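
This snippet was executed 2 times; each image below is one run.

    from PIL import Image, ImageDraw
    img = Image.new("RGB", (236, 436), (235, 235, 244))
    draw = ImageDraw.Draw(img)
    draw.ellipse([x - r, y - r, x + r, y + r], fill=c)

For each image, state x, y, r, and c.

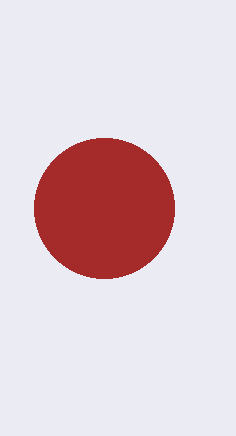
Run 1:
x = 104; y = 208; r = 70; c = 'brown'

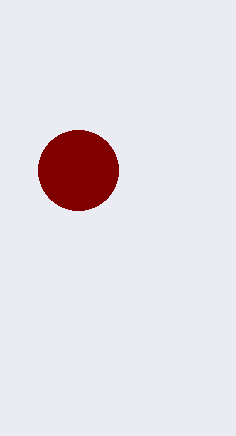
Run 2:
x = 78, y = 170, r = 40, c = 'maroon'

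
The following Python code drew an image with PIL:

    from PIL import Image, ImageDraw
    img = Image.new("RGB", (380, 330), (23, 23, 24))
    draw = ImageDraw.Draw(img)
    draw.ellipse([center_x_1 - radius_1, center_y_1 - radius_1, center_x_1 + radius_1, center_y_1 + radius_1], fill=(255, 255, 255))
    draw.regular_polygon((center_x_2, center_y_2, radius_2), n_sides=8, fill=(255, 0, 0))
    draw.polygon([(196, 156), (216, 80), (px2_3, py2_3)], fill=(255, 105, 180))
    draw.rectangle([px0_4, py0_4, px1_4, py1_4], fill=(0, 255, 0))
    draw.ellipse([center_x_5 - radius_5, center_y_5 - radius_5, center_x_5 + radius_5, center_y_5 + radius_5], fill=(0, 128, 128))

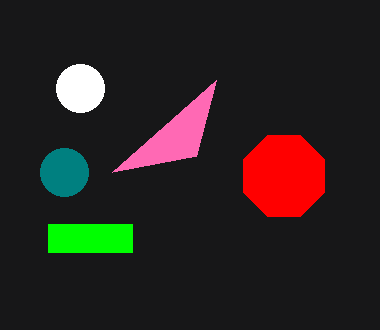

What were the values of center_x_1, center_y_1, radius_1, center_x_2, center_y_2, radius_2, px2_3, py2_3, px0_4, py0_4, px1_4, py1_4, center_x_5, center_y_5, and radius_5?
center_x_1 = 80; center_y_1 = 88; radius_1 = 24; center_x_2 = 284; center_y_2 = 176; radius_2 = 44; px2_3 = 112; py2_3 = 172; px0_4 = 48; py0_4 = 224; px1_4 = 132; py1_4 = 252; center_x_5 = 64; center_y_5 = 172; radius_5 = 24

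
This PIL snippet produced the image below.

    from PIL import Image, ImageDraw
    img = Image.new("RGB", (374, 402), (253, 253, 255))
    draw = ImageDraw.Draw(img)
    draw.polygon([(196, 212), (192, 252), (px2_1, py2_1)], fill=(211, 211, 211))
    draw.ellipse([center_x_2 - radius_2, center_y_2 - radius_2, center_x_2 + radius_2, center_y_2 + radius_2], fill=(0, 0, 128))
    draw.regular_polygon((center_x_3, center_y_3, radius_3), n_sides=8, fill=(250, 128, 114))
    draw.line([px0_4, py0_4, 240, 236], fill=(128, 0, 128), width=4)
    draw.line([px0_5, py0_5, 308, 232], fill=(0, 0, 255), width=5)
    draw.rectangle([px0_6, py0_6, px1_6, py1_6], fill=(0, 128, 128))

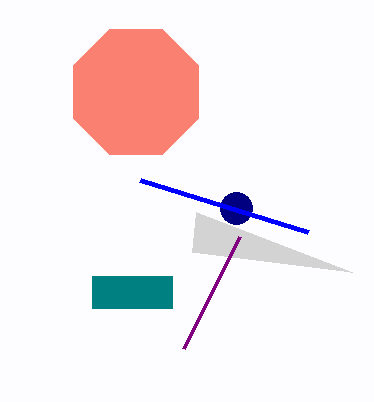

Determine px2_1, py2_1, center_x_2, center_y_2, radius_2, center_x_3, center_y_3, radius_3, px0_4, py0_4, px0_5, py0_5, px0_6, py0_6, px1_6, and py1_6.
px2_1 = 352, py2_1 = 272, center_x_2 = 236, center_y_2 = 208, radius_2 = 16, center_x_3 = 136, center_y_3 = 92, radius_3 = 68, px0_4 = 184, py0_4 = 348, px0_5 = 140, py0_5 = 180, px0_6 = 92, py0_6 = 276, px1_6 = 172, py1_6 = 308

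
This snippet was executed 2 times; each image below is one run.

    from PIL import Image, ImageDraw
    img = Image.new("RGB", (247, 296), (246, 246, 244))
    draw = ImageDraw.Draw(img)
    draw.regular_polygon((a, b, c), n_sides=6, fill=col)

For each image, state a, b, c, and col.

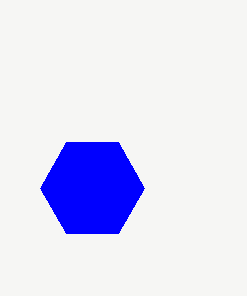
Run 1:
a = 92; b = 188; c = 52; col = 'blue'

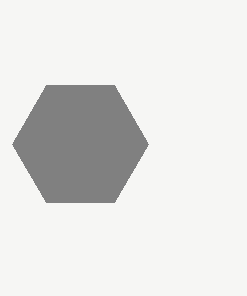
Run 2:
a = 80, b = 144, c = 68, col = 'gray'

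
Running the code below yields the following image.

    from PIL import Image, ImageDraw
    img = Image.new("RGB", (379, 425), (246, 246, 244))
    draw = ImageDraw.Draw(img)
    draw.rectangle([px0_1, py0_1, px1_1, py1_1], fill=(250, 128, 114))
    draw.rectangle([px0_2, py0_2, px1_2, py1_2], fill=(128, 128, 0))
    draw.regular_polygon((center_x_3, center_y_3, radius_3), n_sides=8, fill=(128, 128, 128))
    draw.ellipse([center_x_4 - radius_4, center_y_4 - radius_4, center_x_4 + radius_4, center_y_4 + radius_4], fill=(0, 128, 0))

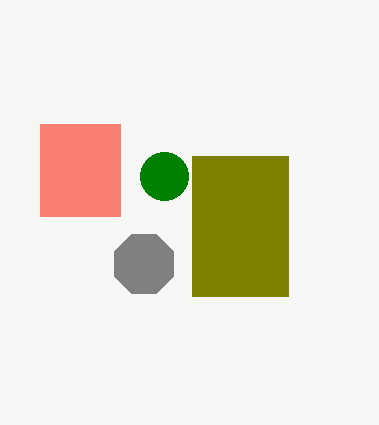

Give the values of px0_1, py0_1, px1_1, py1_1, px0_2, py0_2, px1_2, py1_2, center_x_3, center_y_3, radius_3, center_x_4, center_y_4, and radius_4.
px0_1 = 40
py0_1 = 124
px1_1 = 120
py1_1 = 216
px0_2 = 192
py0_2 = 156
px1_2 = 288
py1_2 = 296
center_x_3 = 144
center_y_3 = 264
radius_3 = 32
center_x_4 = 164
center_y_4 = 176
radius_4 = 24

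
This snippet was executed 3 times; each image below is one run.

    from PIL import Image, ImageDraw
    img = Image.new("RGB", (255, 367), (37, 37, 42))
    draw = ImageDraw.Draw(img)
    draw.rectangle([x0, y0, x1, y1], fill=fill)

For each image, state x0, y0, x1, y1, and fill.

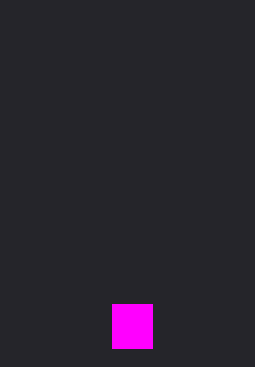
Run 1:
x0 = 112
y0 = 304
x1 = 152
y1 = 348
fill = 'magenta'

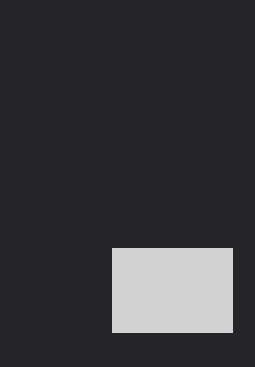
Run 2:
x0 = 112; y0 = 248; x1 = 232; y1 = 332; fill = 'lightgray'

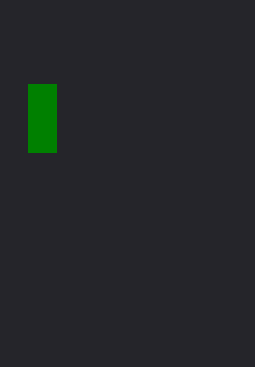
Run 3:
x0 = 28; y0 = 84; x1 = 56; y1 = 152; fill = 'green'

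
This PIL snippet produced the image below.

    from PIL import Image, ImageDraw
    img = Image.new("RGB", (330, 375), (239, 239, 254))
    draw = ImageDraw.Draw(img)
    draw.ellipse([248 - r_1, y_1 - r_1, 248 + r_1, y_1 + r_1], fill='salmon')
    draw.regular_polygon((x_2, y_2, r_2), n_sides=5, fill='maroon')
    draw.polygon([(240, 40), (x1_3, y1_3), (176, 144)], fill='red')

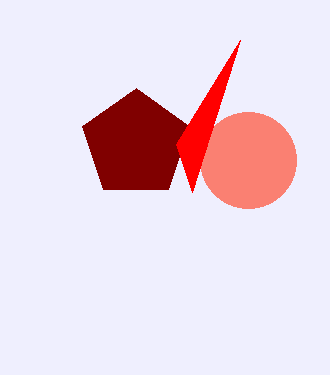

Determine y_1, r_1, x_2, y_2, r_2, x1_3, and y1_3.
y_1 = 160; r_1 = 48; x_2 = 136; y_2 = 144; r_2 = 56; x1_3 = 192; y1_3 = 192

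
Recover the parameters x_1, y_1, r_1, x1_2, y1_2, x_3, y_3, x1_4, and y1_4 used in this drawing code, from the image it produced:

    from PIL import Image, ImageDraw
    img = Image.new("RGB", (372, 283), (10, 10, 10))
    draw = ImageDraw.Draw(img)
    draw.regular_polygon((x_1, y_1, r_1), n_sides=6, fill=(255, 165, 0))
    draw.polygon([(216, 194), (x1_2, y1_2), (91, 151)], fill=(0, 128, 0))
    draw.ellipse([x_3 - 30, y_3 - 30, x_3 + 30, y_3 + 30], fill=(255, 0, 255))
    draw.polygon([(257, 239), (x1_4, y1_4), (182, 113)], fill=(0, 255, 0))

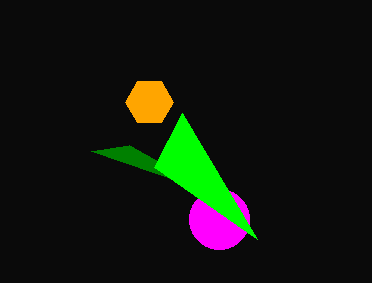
x_1 = 149; y_1 = 102; r_1 = 24; x1_2 = 129; y1_2 = 145; x_3 = 219; y_3 = 219; x1_4 = 154; y1_4 = 167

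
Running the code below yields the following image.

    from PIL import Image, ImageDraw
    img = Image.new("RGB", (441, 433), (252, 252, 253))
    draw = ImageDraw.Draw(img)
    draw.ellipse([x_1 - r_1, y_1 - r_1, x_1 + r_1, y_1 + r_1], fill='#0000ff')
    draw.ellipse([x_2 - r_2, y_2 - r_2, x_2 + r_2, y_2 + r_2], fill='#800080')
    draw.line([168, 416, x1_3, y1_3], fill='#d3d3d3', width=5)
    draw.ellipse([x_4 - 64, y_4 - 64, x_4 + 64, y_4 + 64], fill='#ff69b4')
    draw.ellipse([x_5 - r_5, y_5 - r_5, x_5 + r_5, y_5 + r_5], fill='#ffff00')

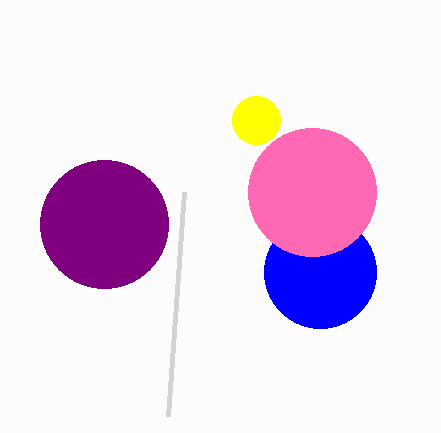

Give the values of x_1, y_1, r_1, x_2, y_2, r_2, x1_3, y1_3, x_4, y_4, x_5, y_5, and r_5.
x_1 = 320, y_1 = 272, r_1 = 56, x_2 = 104, y_2 = 224, r_2 = 64, x1_3 = 184, y1_3 = 192, x_4 = 312, y_4 = 192, x_5 = 256, y_5 = 120, r_5 = 24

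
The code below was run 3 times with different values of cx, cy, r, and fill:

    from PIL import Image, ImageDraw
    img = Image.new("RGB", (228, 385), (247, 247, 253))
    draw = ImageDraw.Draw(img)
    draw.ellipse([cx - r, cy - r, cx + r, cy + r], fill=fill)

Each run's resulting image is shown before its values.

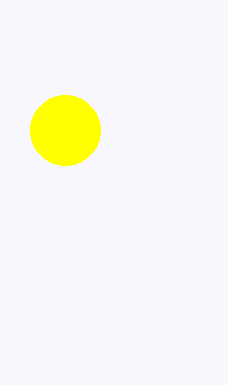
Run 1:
cx = 65, cy = 130, r = 35, fill = 'yellow'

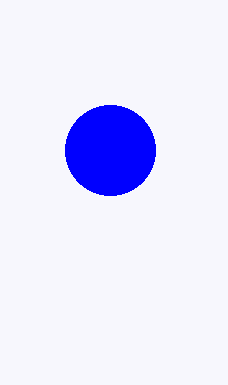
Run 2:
cx = 110
cy = 150
r = 45
fill = 'blue'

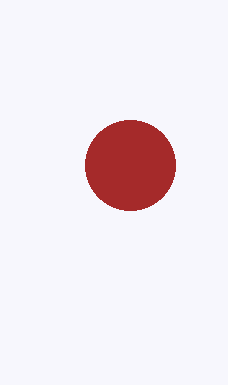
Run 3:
cx = 130
cy = 165
r = 45
fill = 'brown'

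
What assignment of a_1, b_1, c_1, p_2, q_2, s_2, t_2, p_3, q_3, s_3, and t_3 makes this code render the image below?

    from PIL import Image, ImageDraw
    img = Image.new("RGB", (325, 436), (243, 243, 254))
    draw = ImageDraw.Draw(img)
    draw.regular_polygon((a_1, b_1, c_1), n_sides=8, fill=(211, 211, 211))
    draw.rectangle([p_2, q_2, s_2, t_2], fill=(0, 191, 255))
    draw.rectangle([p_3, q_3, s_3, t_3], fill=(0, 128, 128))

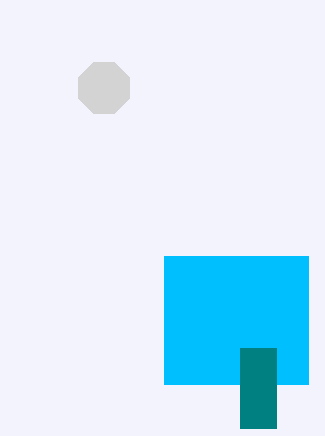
a_1 = 104; b_1 = 88; c_1 = 28; p_2 = 164; q_2 = 256; s_2 = 308; t_2 = 384; p_3 = 240; q_3 = 348; s_3 = 276; t_3 = 428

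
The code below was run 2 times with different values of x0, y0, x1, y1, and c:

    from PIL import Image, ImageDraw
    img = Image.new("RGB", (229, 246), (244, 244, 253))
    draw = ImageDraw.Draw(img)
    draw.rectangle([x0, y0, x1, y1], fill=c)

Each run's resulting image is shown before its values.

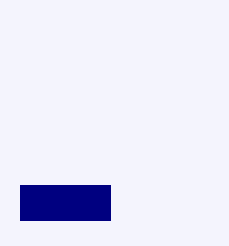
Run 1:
x0 = 20; y0 = 185; x1 = 110; y1 = 220; c = 'navy'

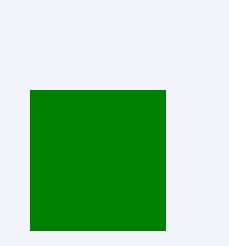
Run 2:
x0 = 30; y0 = 90; x1 = 165; y1 = 230; c = 'green'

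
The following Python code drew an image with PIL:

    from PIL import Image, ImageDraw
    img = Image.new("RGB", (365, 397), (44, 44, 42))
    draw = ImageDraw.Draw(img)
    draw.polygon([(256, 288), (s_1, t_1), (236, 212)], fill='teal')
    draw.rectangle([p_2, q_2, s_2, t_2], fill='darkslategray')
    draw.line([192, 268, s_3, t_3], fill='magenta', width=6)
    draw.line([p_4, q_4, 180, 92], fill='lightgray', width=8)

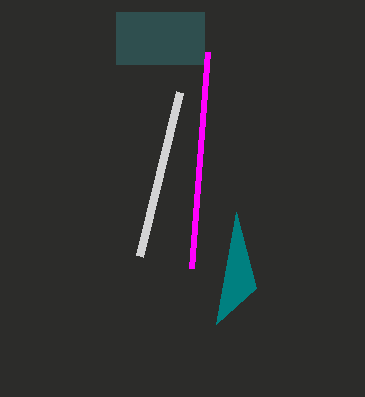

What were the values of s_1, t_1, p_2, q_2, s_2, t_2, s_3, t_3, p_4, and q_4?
s_1 = 216, t_1 = 324, p_2 = 116, q_2 = 12, s_2 = 204, t_2 = 64, s_3 = 208, t_3 = 52, p_4 = 140, q_4 = 256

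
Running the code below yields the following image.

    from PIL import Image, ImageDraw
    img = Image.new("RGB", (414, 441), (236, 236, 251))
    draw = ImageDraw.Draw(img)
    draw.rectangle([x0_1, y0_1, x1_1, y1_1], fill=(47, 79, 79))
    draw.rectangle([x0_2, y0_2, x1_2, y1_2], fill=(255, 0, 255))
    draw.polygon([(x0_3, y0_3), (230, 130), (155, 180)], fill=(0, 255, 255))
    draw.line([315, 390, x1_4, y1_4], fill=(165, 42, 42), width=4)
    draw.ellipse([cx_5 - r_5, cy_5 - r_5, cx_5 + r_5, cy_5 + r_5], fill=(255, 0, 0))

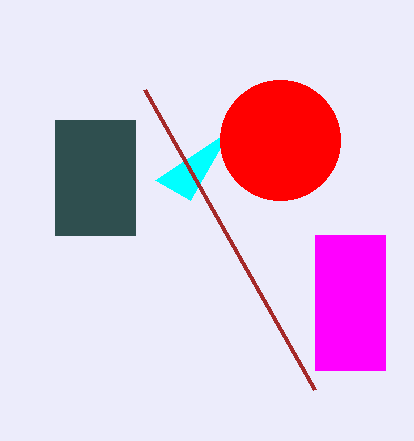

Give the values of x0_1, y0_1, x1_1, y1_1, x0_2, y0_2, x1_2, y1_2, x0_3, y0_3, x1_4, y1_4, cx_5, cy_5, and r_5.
x0_1 = 55
y0_1 = 120
x1_1 = 135
y1_1 = 235
x0_2 = 315
y0_2 = 235
x1_2 = 385
y1_2 = 370
x0_3 = 190
y0_3 = 200
x1_4 = 145
y1_4 = 90
cx_5 = 280
cy_5 = 140
r_5 = 60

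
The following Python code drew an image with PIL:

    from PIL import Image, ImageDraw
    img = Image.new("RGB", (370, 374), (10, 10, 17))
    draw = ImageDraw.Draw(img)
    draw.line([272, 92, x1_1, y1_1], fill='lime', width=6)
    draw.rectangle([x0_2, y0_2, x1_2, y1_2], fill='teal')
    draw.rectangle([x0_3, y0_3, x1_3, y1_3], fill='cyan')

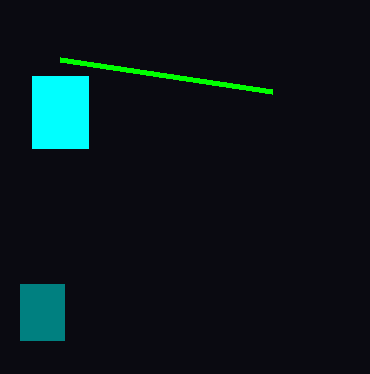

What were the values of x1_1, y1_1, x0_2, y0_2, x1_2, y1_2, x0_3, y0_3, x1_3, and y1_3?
x1_1 = 60
y1_1 = 60
x0_2 = 20
y0_2 = 284
x1_2 = 64
y1_2 = 340
x0_3 = 32
y0_3 = 76
x1_3 = 88
y1_3 = 148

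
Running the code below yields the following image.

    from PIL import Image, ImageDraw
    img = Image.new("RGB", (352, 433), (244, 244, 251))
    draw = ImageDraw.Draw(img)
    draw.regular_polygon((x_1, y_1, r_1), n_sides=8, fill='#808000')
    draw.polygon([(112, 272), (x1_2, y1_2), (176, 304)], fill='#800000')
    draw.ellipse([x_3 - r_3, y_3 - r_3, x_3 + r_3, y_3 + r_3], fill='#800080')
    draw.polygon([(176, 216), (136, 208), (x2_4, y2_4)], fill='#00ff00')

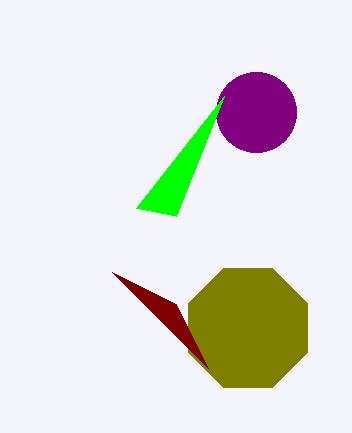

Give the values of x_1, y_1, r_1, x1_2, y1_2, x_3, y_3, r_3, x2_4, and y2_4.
x_1 = 248
y_1 = 328
r_1 = 64
x1_2 = 208
y1_2 = 368
x_3 = 256
y_3 = 112
r_3 = 40
x2_4 = 224
y2_4 = 96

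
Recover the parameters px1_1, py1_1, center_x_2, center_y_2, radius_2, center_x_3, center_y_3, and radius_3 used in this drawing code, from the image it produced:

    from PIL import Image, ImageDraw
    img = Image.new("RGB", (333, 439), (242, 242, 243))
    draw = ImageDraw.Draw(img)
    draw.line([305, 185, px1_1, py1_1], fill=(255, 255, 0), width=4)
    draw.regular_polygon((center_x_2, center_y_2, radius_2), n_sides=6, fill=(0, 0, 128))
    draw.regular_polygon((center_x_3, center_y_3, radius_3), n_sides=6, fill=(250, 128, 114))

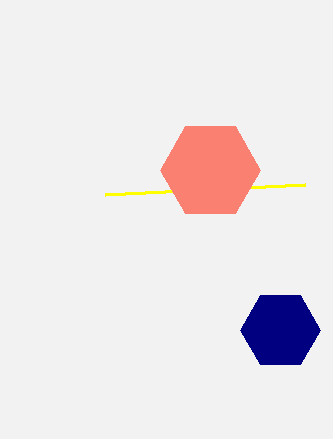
px1_1 = 105, py1_1 = 195, center_x_2 = 280, center_y_2 = 330, radius_2 = 40, center_x_3 = 210, center_y_3 = 170, radius_3 = 50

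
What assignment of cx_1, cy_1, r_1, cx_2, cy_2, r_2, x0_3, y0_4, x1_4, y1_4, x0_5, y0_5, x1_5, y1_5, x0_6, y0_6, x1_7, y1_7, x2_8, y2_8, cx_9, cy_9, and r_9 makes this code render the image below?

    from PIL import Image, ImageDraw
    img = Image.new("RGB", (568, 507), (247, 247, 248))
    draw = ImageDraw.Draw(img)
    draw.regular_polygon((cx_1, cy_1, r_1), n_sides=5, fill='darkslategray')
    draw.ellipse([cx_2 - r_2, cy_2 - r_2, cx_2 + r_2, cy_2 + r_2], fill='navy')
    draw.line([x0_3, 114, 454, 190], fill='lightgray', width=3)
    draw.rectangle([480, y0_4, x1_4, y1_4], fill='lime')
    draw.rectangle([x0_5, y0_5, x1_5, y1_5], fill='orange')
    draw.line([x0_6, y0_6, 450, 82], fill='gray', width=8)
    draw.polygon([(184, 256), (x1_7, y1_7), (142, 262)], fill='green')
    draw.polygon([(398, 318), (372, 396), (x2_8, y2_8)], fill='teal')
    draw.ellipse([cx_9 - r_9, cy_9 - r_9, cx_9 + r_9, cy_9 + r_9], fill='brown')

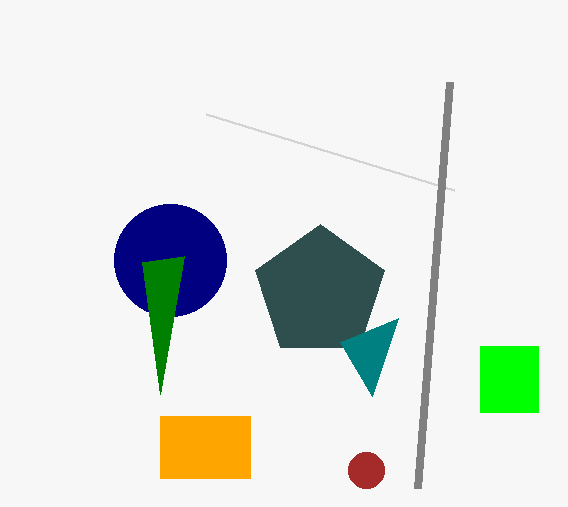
cx_1 = 320
cy_1 = 292
r_1 = 68
cx_2 = 170
cy_2 = 260
r_2 = 56
x0_3 = 206
y0_4 = 346
x1_4 = 538
y1_4 = 412
x0_5 = 160
y0_5 = 416
x1_5 = 250
y1_5 = 478
x0_6 = 418
y0_6 = 488
x1_7 = 160
y1_7 = 394
x2_8 = 340
y2_8 = 342
cx_9 = 366
cy_9 = 470
r_9 = 18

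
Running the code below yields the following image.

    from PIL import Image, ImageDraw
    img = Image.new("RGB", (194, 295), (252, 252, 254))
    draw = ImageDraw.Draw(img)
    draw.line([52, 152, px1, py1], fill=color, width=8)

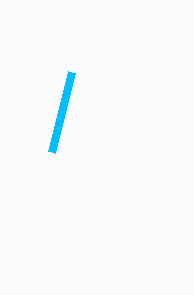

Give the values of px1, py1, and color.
px1 = 72
py1 = 72
color = 'deepskyblue'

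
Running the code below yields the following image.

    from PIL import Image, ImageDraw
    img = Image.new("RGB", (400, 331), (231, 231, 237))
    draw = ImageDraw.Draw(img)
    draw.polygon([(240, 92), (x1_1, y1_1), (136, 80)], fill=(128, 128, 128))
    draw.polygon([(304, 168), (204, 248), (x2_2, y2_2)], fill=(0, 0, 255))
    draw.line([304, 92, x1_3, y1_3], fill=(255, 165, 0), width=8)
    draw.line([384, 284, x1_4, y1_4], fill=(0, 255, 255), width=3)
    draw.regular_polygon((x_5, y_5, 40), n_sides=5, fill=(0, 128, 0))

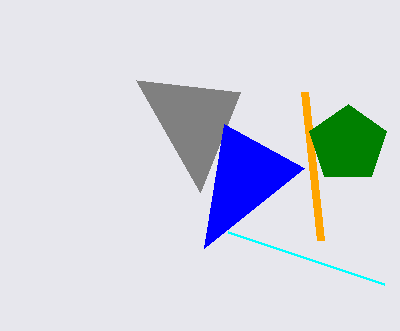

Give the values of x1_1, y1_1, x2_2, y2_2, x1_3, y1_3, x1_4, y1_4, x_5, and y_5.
x1_1 = 200; y1_1 = 192; x2_2 = 224; y2_2 = 124; x1_3 = 320; y1_3 = 240; x1_4 = 228; y1_4 = 232; x_5 = 348; y_5 = 144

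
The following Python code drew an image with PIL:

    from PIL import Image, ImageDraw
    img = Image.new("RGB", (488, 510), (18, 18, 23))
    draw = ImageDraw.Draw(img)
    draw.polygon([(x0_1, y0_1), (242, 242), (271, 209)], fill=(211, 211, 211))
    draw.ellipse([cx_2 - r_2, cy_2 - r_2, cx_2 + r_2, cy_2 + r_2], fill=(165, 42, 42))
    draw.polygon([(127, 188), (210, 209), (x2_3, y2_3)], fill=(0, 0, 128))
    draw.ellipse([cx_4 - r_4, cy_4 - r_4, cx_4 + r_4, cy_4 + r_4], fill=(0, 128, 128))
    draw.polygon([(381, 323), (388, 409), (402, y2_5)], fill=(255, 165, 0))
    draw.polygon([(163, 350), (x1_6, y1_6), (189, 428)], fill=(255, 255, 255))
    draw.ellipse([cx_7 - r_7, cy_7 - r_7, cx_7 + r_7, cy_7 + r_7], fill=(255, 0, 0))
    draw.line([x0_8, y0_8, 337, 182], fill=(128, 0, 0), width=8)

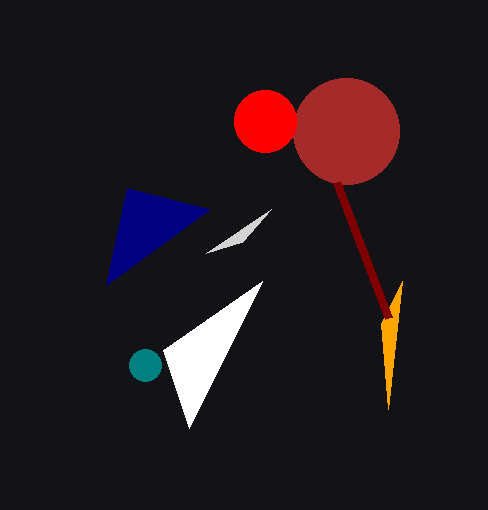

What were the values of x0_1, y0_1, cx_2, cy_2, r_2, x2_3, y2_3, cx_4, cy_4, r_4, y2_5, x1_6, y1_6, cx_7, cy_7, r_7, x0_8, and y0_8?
x0_1 = 206
y0_1 = 253
cx_2 = 346
cy_2 = 131
r_2 = 53
x2_3 = 106
y2_3 = 285
cx_4 = 145
cy_4 = 365
r_4 = 16
y2_5 = 281
x1_6 = 262
y1_6 = 281
cx_7 = 265
cy_7 = 121
r_7 = 31
x0_8 = 389
y0_8 = 318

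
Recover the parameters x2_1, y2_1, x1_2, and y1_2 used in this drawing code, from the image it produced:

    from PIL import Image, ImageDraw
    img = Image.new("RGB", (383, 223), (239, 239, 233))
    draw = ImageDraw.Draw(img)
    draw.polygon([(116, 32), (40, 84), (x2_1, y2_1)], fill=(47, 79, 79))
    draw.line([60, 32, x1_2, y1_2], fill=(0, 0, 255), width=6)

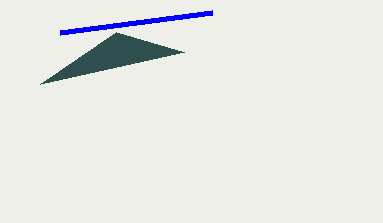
x2_1 = 184; y2_1 = 52; x1_2 = 212; y1_2 = 12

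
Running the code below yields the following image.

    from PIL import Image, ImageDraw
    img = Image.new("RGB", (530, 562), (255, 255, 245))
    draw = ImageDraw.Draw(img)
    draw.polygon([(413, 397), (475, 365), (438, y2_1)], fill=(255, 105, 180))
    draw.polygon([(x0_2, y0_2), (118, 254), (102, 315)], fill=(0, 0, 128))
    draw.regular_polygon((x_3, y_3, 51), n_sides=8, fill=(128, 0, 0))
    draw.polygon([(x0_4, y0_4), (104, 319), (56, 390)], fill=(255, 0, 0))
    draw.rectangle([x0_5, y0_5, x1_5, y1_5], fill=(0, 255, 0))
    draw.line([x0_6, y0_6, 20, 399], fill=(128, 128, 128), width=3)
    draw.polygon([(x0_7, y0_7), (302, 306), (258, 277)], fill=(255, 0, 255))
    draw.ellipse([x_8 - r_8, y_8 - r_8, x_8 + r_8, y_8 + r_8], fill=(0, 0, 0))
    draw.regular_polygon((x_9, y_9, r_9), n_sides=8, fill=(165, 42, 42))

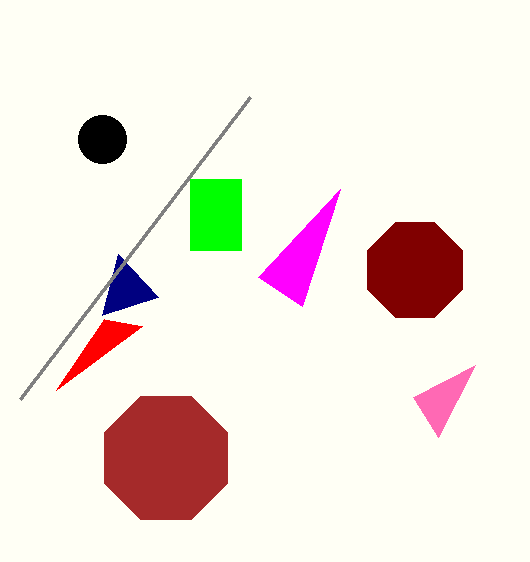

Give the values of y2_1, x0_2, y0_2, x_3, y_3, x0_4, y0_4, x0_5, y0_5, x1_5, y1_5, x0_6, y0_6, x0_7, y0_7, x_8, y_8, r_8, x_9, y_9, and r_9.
y2_1 = 437, x0_2 = 158, y0_2 = 297, x_3 = 415, y_3 = 270, x0_4 = 142, y0_4 = 326, x0_5 = 190, y0_5 = 179, x1_5 = 241, y1_5 = 250, x0_6 = 250, y0_6 = 97, x0_7 = 340, y0_7 = 189, x_8 = 102, y_8 = 139, r_8 = 24, x_9 = 166, y_9 = 458, r_9 = 67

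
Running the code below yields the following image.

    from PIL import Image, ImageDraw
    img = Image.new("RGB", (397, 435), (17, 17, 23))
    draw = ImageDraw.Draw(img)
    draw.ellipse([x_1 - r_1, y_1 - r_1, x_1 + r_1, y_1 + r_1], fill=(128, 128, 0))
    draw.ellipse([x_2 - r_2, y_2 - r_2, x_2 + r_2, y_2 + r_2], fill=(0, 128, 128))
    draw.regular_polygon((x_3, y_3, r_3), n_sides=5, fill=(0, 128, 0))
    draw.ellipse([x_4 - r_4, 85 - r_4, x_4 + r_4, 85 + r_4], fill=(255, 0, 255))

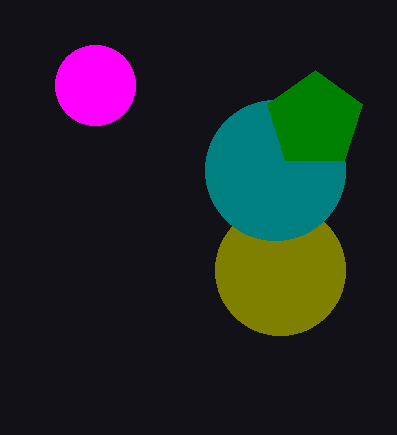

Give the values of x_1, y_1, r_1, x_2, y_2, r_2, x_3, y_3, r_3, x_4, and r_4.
x_1 = 280, y_1 = 270, r_1 = 65, x_2 = 275, y_2 = 170, r_2 = 70, x_3 = 315, y_3 = 120, r_3 = 50, x_4 = 95, r_4 = 40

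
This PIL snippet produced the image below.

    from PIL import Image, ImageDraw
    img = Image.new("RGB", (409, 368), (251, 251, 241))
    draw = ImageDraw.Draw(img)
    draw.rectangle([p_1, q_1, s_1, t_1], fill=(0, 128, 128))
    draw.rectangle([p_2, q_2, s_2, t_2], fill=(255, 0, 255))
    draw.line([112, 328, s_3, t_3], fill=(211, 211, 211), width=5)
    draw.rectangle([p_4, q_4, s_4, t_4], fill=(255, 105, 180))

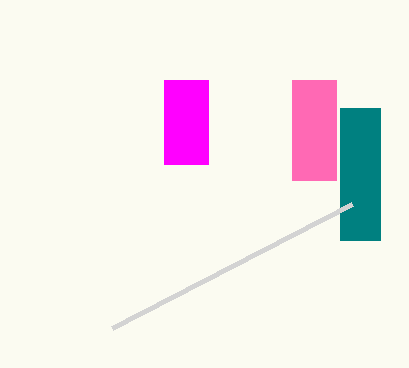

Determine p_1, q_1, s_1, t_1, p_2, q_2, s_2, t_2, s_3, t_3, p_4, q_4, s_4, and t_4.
p_1 = 340
q_1 = 108
s_1 = 380
t_1 = 240
p_2 = 164
q_2 = 80
s_2 = 208
t_2 = 164
s_3 = 352
t_3 = 204
p_4 = 292
q_4 = 80
s_4 = 336
t_4 = 180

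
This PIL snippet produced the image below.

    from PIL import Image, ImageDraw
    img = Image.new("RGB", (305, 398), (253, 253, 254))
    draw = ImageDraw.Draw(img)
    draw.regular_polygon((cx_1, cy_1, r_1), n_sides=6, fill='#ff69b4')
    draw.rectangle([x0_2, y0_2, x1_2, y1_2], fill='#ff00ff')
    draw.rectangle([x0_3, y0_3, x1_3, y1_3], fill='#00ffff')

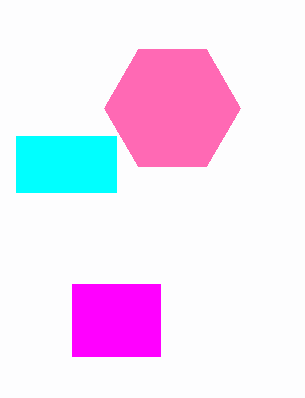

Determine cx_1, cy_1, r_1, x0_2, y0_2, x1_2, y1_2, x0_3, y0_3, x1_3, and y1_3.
cx_1 = 172; cy_1 = 108; r_1 = 68; x0_2 = 72; y0_2 = 284; x1_2 = 160; y1_2 = 356; x0_3 = 16; y0_3 = 136; x1_3 = 116; y1_3 = 192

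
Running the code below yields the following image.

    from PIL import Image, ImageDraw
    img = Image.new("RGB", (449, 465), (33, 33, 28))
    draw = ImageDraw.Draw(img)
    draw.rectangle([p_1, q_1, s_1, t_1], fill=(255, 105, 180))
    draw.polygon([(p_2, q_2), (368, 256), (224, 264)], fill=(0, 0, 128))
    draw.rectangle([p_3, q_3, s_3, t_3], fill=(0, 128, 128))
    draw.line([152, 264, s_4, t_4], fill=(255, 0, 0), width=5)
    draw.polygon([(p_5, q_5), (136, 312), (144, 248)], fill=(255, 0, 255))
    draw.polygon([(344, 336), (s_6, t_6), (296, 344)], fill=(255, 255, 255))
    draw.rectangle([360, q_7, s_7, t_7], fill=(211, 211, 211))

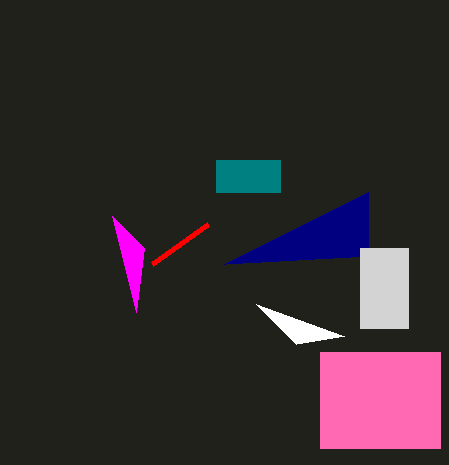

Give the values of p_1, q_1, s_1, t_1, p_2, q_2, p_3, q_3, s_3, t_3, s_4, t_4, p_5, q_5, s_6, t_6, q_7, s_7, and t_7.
p_1 = 320, q_1 = 352, s_1 = 440, t_1 = 448, p_2 = 368, q_2 = 192, p_3 = 216, q_3 = 160, s_3 = 280, t_3 = 192, s_4 = 208, t_4 = 224, p_5 = 112, q_5 = 216, s_6 = 256, t_6 = 304, q_7 = 248, s_7 = 408, t_7 = 328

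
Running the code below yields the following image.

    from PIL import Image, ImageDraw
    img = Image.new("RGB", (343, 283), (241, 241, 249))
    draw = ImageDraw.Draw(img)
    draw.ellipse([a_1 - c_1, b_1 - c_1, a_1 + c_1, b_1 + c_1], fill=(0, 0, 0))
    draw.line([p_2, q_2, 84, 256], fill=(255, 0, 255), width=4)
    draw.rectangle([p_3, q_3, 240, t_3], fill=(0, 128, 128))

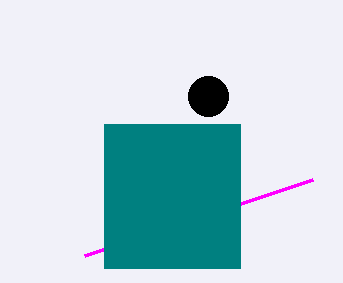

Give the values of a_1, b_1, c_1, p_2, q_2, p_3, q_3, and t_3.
a_1 = 208; b_1 = 96; c_1 = 20; p_2 = 312; q_2 = 180; p_3 = 104; q_3 = 124; t_3 = 268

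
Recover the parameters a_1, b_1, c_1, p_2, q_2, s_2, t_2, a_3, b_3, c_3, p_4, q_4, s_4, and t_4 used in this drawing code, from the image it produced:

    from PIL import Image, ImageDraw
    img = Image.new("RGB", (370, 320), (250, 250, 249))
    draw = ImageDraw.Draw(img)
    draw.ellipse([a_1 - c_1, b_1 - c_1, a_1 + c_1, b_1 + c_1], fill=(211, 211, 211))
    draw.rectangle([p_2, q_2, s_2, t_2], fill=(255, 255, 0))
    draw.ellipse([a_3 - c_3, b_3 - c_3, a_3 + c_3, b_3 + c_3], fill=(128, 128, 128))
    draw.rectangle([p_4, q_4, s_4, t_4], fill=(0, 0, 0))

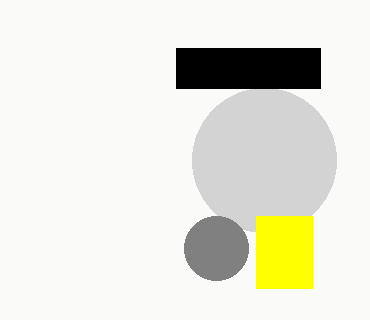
a_1 = 264, b_1 = 160, c_1 = 72, p_2 = 256, q_2 = 216, s_2 = 312, t_2 = 288, a_3 = 216, b_3 = 248, c_3 = 32, p_4 = 176, q_4 = 48, s_4 = 320, t_4 = 88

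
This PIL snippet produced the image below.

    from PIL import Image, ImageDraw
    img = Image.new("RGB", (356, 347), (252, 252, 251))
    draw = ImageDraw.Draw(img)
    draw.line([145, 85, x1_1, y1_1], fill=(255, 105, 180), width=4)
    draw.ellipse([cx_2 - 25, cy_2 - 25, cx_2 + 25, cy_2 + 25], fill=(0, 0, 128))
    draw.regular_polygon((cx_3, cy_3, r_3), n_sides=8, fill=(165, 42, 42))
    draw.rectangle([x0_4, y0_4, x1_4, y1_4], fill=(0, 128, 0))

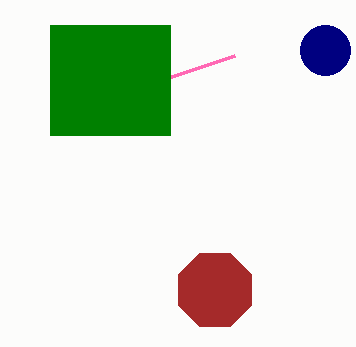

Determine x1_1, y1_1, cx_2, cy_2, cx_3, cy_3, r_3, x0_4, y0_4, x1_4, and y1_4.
x1_1 = 235, y1_1 = 55, cx_2 = 325, cy_2 = 50, cx_3 = 215, cy_3 = 290, r_3 = 40, x0_4 = 50, y0_4 = 25, x1_4 = 170, y1_4 = 135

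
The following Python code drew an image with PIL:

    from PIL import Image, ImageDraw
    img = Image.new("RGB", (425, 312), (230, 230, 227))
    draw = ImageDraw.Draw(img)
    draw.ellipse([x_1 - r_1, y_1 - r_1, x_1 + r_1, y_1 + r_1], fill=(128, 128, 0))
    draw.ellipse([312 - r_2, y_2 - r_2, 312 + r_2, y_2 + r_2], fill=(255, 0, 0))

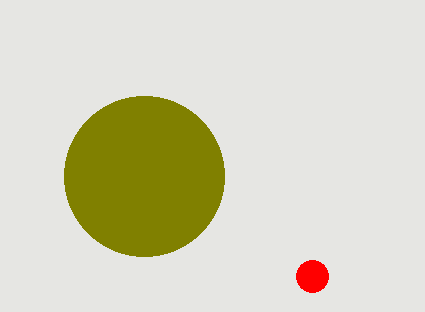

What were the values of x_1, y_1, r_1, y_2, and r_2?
x_1 = 144
y_1 = 176
r_1 = 80
y_2 = 276
r_2 = 16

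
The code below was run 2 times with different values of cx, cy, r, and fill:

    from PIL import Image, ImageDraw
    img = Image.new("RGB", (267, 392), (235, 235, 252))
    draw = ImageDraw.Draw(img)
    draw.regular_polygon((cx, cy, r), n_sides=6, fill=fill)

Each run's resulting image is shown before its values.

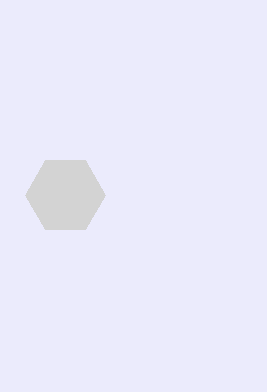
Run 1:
cx = 65; cy = 195; r = 40; fill = 'lightgray'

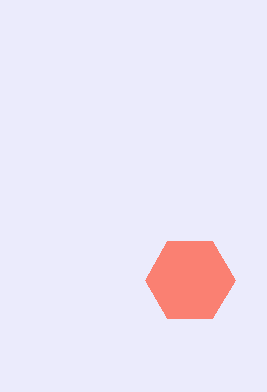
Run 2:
cx = 190; cy = 280; r = 45; fill = 'salmon'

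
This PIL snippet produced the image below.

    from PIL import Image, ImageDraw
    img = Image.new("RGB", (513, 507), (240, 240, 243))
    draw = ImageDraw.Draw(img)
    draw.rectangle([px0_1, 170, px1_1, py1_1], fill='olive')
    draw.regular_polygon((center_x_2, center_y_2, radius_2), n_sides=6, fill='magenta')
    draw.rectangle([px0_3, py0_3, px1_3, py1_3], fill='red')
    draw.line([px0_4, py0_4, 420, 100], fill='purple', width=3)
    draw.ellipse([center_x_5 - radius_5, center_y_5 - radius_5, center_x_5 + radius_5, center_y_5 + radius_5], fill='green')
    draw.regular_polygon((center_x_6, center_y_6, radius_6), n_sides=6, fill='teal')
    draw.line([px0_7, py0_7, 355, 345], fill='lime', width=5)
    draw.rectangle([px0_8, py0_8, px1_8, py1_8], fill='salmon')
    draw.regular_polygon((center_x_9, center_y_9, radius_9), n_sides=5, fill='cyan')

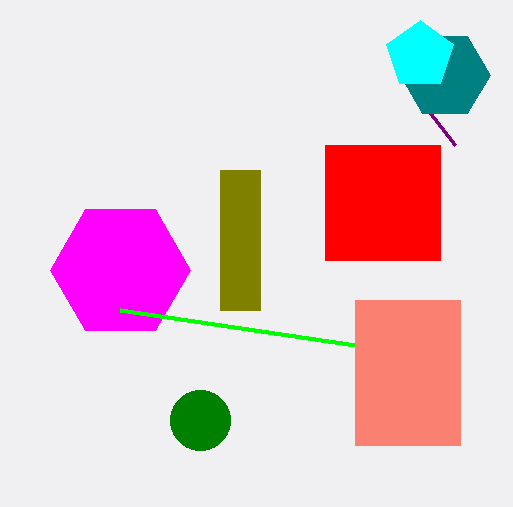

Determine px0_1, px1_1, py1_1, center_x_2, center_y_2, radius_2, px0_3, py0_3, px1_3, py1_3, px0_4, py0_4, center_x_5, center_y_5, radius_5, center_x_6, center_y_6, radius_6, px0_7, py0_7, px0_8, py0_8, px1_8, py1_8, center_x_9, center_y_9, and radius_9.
px0_1 = 220; px1_1 = 260; py1_1 = 310; center_x_2 = 120; center_y_2 = 270; radius_2 = 70; px0_3 = 325; py0_3 = 145; px1_3 = 440; py1_3 = 260; px0_4 = 455; py0_4 = 145; center_x_5 = 200; center_y_5 = 420; radius_5 = 30; center_x_6 = 445; center_y_6 = 75; radius_6 = 45; px0_7 = 120; py0_7 = 310; px0_8 = 355; py0_8 = 300; px1_8 = 460; py1_8 = 445; center_x_9 = 420; center_y_9 = 55; radius_9 = 35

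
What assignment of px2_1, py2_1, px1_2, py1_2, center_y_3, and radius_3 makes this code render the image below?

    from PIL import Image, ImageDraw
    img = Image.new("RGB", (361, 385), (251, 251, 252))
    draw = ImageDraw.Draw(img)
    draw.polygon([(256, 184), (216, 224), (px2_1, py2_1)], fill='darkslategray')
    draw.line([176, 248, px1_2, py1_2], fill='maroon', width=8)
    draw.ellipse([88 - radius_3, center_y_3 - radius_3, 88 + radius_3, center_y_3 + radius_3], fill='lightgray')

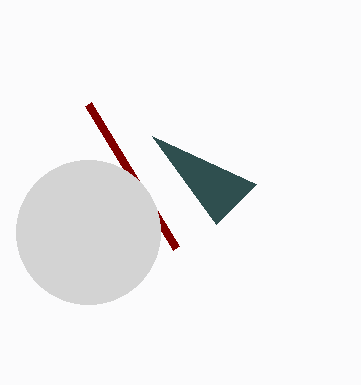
px2_1 = 152
py2_1 = 136
px1_2 = 88
py1_2 = 104
center_y_3 = 232
radius_3 = 72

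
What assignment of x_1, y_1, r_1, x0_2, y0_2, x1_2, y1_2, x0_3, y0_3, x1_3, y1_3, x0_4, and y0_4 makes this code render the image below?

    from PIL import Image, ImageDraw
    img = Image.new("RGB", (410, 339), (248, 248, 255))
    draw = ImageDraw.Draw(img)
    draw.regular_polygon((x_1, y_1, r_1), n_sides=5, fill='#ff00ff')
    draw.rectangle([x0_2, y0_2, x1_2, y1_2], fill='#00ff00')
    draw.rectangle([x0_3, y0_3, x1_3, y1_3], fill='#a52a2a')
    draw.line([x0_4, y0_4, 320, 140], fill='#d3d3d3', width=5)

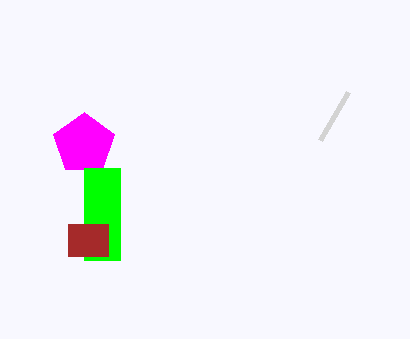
x_1 = 84
y_1 = 144
r_1 = 32
x0_2 = 84
y0_2 = 168
x1_2 = 120
y1_2 = 260
x0_3 = 68
y0_3 = 224
x1_3 = 108
y1_3 = 256
x0_4 = 348
y0_4 = 92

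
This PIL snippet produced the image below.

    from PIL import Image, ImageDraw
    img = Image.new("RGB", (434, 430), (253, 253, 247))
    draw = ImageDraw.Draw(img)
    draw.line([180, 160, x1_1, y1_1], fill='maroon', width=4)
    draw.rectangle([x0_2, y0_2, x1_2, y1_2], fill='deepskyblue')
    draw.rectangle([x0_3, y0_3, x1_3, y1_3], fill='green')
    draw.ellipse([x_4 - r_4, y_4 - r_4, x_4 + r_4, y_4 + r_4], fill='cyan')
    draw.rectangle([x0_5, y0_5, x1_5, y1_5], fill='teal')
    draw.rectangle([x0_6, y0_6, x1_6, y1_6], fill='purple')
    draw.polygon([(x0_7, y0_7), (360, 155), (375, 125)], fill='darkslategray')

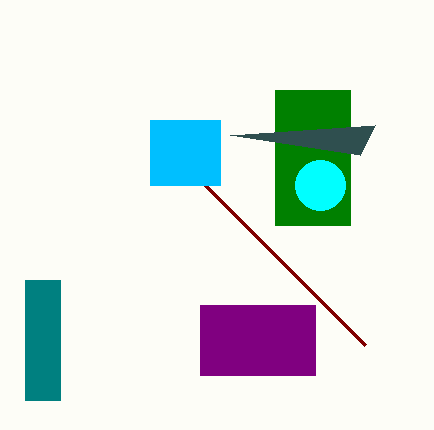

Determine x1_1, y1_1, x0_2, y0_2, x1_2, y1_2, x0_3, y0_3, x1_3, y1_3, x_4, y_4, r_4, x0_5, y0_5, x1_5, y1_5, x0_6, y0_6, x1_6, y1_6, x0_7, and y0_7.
x1_1 = 365
y1_1 = 345
x0_2 = 150
y0_2 = 120
x1_2 = 220
y1_2 = 185
x0_3 = 275
y0_3 = 90
x1_3 = 350
y1_3 = 225
x_4 = 320
y_4 = 185
r_4 = 25
x0_5 = 25
y0_5 = 280
x1_5 = 60
y1_5 = 400
x0_6 = 200
y0_6 = 305
x1_6 = 315
y1_6 = 375
x0_7 = 230
y0_7 = 135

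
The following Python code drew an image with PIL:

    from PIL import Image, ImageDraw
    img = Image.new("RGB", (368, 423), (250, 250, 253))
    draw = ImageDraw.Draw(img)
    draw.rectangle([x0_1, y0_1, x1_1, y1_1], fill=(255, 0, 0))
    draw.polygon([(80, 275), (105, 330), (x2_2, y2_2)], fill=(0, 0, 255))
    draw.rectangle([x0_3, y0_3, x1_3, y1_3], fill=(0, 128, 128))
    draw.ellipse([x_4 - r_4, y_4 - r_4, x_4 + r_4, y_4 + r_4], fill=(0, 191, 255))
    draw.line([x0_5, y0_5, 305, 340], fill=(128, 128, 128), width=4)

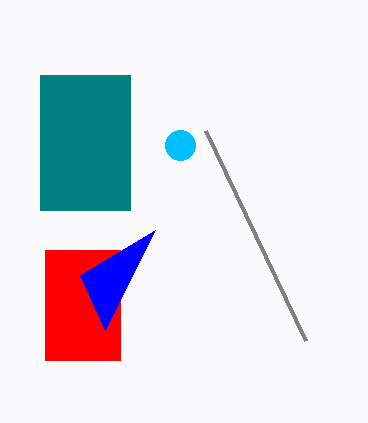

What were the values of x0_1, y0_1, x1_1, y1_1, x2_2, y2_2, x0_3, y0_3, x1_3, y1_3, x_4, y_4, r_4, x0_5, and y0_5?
x0_1 = 45; y0_1 = 250; x1_1 = 120; y1_1 = 360; x2_2 = 155; y2_2 = 230; x0_3 = 40; y0_3 = 75; x1_3 = 130; y1_3 = 210; x_4 = 180; y_4 = 145; r_4 = 15; x0_5 = 205; y0_5 = 130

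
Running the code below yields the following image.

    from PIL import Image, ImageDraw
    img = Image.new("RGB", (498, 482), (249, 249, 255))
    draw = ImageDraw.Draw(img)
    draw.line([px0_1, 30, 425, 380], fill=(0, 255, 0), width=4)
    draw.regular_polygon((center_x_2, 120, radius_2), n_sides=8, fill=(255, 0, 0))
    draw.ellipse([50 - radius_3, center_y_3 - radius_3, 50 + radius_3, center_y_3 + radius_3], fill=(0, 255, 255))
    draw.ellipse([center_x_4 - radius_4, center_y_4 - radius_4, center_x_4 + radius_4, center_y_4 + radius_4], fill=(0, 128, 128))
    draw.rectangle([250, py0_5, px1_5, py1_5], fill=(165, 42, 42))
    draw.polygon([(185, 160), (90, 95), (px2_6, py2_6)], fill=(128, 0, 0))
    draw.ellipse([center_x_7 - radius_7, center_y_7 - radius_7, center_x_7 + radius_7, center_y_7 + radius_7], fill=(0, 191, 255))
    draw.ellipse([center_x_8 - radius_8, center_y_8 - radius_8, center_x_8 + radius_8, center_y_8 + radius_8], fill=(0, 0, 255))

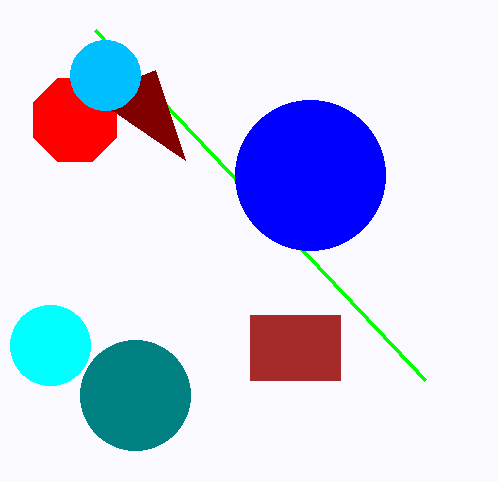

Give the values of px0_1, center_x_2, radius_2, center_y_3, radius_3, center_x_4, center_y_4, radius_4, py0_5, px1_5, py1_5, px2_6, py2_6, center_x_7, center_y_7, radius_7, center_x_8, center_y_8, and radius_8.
px0_1 = 95
center_x_2 = 75
radius_2 = 45
center_y_3 = 345
radius_3 = 40
center_x_4 = 135
center_y_4 = 395
radius_4 = 55
py0_5 = 315
px1_5 = 340
py1_5 = 380
px2_6 = 155
py2_6 = 70
center_x_7 = 105
center_y_7 = 75
radius_7 = 35
center_x_8 = 310
center_y_8 = 175
radius_8 = 75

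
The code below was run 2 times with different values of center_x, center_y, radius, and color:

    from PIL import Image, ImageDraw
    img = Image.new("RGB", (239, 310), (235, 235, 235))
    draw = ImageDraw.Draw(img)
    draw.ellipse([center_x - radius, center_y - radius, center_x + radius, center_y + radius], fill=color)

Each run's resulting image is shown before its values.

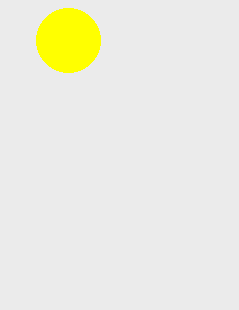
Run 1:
center_x = 68, center_y = 40, radius = 32, color = 'yellow'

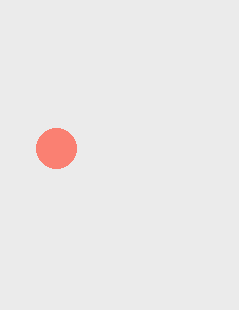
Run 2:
center_x = 56; center_y = 148; radius = 20; color = 'salmon'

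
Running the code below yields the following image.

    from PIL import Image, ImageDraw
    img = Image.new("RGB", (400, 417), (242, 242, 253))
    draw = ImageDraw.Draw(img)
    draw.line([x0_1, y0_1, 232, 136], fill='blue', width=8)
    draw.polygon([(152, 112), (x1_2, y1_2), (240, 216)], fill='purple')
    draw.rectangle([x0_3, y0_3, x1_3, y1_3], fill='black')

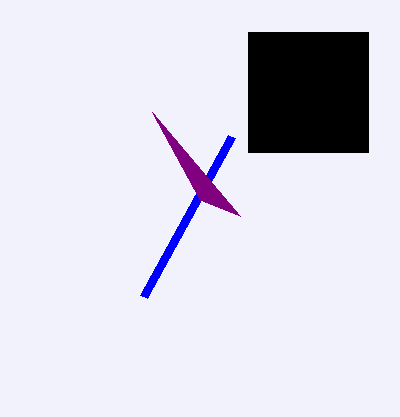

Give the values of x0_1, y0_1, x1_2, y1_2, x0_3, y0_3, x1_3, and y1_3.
x0_1 = 144; y0_1 = 296; x1_2 = 200; y1_2 = 200; x0_3 = 248; y0_3 = 32; x1_3 = 368; y1_3 = 152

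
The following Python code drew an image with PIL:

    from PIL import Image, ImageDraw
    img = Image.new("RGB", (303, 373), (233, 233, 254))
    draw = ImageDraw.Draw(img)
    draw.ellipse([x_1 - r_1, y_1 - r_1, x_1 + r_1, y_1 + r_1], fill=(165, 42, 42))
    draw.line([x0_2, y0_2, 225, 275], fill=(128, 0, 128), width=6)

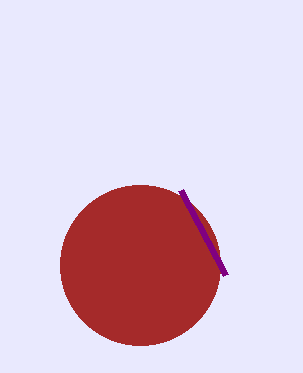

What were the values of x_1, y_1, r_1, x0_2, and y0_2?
x_1 = 140; y_1 = 265; r_1 = 80; x0_2 = 180; y0_2 = 190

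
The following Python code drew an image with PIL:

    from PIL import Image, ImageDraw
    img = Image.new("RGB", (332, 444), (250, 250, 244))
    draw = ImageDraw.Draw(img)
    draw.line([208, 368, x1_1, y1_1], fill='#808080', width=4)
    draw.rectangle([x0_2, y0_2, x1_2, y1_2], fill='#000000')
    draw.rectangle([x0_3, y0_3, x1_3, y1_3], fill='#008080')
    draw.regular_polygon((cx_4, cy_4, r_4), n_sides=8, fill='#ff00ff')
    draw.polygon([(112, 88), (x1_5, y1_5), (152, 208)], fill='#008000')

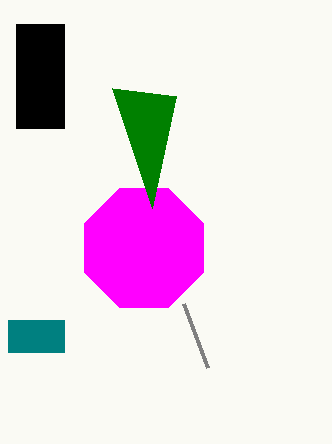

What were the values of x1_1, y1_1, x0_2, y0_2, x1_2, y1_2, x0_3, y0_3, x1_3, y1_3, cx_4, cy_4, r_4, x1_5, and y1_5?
x1_1 = 184
y1_1 = 304
x0_2 = 16
y0_2 = 24
x1_2 = 64
y1_2 = 128
x0_3 = 8
y0_3 = 320
x1_3 = 64
y1_3 = 352
cx_4 = 144
cy_4 = 248
r_4 = 64
x1_5 = 176
y1_5 = 96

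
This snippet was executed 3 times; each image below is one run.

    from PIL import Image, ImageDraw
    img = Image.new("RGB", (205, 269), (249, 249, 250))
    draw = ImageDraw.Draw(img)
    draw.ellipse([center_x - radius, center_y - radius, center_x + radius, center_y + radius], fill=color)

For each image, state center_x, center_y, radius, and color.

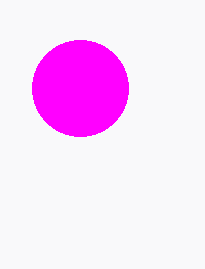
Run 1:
center_x = 80
center_y = 88
radius = 48
color = 'magenta'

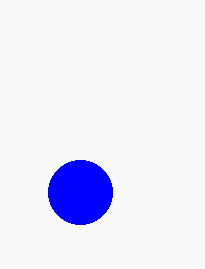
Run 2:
center_x = 80
center_y = 192
radius = 32
color = 'blue'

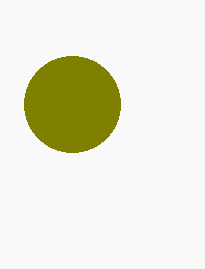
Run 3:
center_x = 72
center_y = 104
radius = 48
color = 'olive'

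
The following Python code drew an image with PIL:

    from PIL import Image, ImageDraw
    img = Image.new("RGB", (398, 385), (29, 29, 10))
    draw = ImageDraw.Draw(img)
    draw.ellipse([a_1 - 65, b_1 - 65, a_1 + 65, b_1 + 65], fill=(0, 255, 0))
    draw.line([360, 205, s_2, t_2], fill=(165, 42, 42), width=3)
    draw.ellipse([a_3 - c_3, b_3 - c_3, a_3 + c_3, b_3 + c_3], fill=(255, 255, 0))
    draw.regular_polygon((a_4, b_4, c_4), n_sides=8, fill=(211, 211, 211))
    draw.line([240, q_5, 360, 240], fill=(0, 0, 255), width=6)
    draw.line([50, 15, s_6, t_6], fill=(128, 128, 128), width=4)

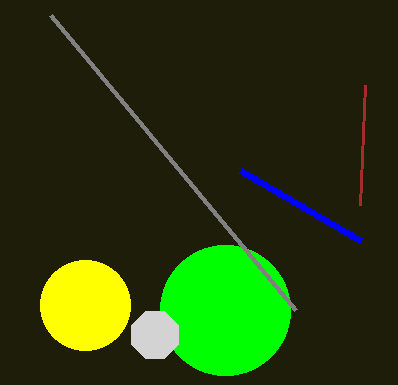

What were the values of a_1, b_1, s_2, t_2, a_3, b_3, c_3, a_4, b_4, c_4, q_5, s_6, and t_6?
a_1 = 225
b_1 = 310
s_2 = 365
t_2 = 85
a_3 = 85
b_3 = 305
c_3 = 45
a_4 = 155
b_4 = 335
c_4 = 25
q_5 = 170
s_6 = 295
t_6 = 310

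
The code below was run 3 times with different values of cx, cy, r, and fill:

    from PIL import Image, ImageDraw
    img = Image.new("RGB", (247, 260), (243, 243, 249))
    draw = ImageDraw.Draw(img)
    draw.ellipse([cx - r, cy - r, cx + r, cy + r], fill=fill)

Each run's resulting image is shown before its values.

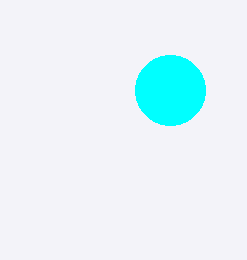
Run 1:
cx = 170; cy = 90; r = 35; fill = 'cyan'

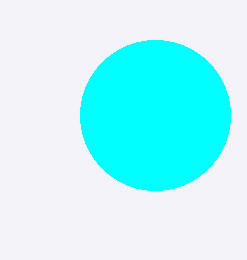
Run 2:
cx = 155, cy = 115, r = 75, fill = 'cyan'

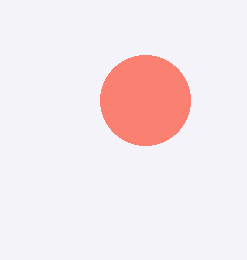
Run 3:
cx = 145; cy = 100; r = 45; fill = 'salmon'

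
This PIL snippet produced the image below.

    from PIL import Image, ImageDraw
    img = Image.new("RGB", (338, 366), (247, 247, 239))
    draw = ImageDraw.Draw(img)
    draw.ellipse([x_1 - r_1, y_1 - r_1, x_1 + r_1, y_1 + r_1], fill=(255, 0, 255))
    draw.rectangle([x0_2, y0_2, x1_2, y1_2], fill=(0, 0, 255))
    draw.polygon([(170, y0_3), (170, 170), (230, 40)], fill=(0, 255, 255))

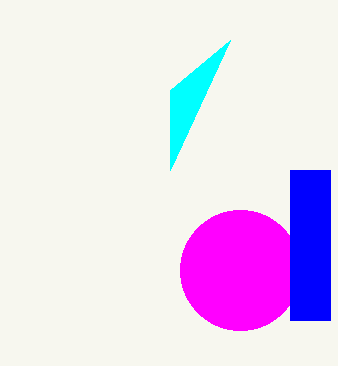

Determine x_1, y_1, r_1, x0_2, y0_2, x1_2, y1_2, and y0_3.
x_1 = 240; y_1 = 270; r_1 = 60; x0_2 = 290; y0_2 = 170; x1_2 = 330; y1_2 = 320; y0_3 = 90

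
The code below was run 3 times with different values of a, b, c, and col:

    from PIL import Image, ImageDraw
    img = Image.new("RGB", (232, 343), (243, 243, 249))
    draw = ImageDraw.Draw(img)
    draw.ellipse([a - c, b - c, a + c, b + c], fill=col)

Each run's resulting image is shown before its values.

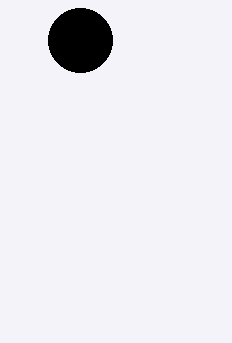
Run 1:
a = 80, b = 40, c = 32, col = 'black'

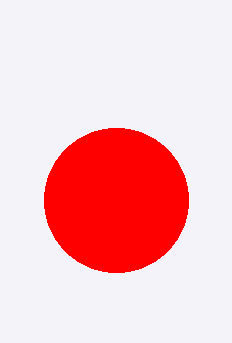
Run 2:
a = 116
b = 200
c = 72
col = 'red'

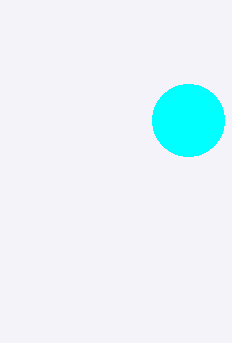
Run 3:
a = 188
b = 120
c = 36
col = 'cyan'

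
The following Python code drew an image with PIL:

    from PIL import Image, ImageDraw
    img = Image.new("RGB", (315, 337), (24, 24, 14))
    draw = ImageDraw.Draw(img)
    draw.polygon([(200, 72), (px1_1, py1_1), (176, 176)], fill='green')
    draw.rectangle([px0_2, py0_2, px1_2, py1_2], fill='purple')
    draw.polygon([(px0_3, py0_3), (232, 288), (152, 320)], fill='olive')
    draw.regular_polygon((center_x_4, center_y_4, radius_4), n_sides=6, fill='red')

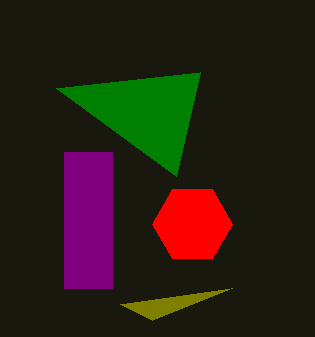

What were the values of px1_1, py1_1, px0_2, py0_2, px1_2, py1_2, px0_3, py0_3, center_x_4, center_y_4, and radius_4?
px1_1 = 56, py1_1 = 88, px0_2 = 64, py0_2 = 152, px1_2 = 112, py1_2 = 288, px0_3 = 120, py0_3 = 304, center_x_4 = 192, center_y_4 = 224, radius_4 = 40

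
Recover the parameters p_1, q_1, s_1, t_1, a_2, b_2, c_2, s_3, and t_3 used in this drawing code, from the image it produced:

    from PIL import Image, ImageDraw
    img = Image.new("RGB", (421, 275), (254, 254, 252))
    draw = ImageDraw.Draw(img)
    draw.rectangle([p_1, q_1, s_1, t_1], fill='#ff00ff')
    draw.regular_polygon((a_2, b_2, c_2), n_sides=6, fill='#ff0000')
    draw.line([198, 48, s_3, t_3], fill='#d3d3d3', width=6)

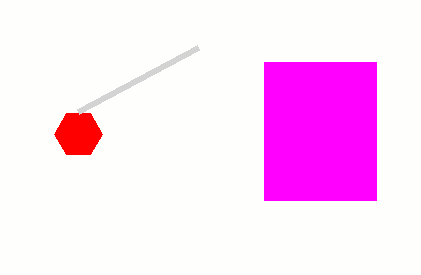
p_1 = 264
q_1 = 62
s_1 = 376
t_1 = 200
a_2 = 78
b_2 = 134
c_2 = 24
s_3 = 78
t_3 = 112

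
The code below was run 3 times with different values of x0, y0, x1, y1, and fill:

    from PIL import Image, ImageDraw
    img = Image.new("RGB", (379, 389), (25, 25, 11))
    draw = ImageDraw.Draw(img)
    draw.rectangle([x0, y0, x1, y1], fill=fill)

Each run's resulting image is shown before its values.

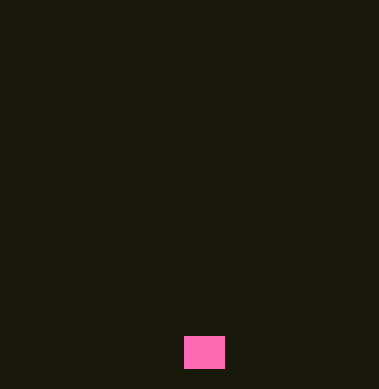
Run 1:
x0 = 184; y0 = 336; x1 = 224; y1 = 368; fill = 'hotpink'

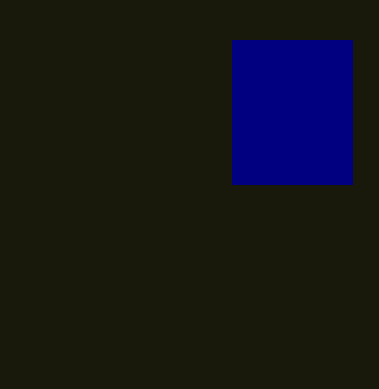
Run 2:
x0 = 232, y0 = 40, x1 = 352, y1 = 184, fill = 'navy'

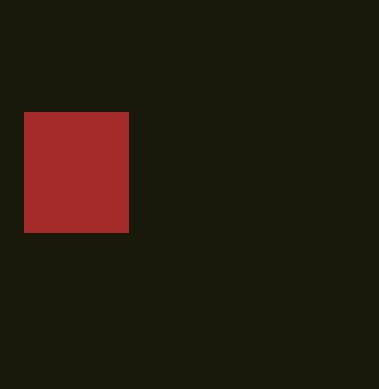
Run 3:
x0 = 24; y0 = 112; x1 = 128; y1 = 232; fill = 'brown'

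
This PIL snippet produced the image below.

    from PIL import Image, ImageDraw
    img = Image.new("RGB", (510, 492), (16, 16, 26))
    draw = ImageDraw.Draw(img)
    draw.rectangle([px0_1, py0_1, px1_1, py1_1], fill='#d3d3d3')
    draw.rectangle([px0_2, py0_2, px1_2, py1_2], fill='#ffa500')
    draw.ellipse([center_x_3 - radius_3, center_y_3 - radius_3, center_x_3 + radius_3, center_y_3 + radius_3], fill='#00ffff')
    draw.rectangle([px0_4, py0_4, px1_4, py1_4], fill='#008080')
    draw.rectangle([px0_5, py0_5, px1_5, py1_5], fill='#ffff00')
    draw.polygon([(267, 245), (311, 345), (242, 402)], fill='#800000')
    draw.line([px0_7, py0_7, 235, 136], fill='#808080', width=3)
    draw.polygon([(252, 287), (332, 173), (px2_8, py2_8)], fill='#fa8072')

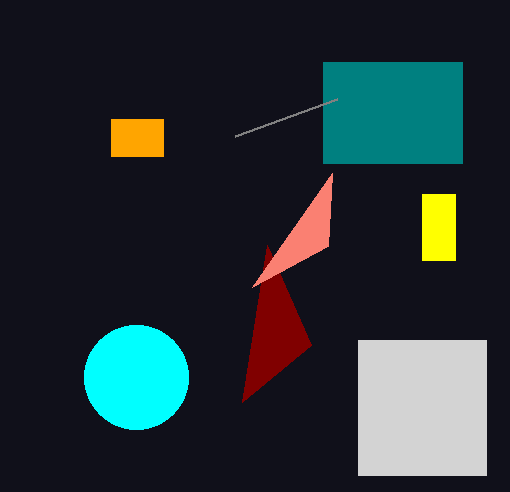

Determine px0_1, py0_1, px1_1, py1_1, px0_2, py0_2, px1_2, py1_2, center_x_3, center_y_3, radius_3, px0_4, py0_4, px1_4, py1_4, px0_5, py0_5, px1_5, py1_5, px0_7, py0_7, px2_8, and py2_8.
px0_1 = 358; py0_1 = 340; px1_1 = 486; py1_1 = 475; px0_2 = 111; py0_2 = 119; px1_2 = 163; py1_2 = 156; center_x_3 = 136; center_y_3 = 377; radius_3 = 52; px0_4 = 323; py0_4 = 62; px1_4 = 462; py1_4 = 163; px0_5 = 422; py0_5 = 194; px1_5 = 455; py1_5 = 260; px0_7 = 337; py0_7 = 99; px2_8 = 328; py2_8 = 246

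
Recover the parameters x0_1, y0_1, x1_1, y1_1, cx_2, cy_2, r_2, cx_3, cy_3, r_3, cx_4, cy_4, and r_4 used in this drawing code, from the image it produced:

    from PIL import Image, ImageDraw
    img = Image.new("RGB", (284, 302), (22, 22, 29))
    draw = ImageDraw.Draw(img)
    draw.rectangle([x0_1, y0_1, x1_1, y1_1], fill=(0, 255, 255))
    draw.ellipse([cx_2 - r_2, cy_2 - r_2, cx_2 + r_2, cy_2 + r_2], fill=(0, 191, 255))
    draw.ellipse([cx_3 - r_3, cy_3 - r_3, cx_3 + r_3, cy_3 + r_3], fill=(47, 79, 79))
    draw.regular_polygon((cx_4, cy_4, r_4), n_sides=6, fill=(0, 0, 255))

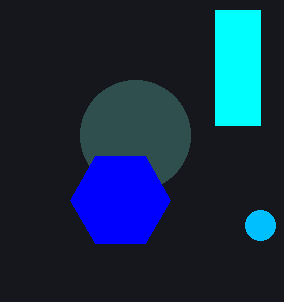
x0_1 = 215
y0_1 = 10
x1_1 = 260
y1_1 = 125
cx_2 = 260
cy_2 = 225
r_2 = 15
cx_3 = 135
cy_3 = 135
r_3 = 55
cx_4 = 120
cy_4 = 200
r_4 = 50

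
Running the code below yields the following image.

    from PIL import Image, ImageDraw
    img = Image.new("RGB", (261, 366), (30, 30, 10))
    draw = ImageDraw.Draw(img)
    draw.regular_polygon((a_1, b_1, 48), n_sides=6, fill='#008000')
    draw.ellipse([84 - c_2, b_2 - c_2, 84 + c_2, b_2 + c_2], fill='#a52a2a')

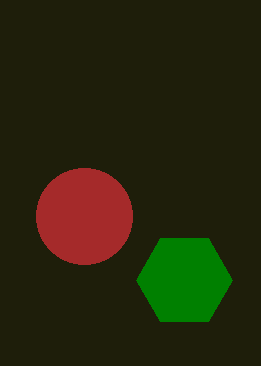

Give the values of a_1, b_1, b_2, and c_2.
a_1 = 184; b_1 = 280; b_2 = 216; c_2 = 48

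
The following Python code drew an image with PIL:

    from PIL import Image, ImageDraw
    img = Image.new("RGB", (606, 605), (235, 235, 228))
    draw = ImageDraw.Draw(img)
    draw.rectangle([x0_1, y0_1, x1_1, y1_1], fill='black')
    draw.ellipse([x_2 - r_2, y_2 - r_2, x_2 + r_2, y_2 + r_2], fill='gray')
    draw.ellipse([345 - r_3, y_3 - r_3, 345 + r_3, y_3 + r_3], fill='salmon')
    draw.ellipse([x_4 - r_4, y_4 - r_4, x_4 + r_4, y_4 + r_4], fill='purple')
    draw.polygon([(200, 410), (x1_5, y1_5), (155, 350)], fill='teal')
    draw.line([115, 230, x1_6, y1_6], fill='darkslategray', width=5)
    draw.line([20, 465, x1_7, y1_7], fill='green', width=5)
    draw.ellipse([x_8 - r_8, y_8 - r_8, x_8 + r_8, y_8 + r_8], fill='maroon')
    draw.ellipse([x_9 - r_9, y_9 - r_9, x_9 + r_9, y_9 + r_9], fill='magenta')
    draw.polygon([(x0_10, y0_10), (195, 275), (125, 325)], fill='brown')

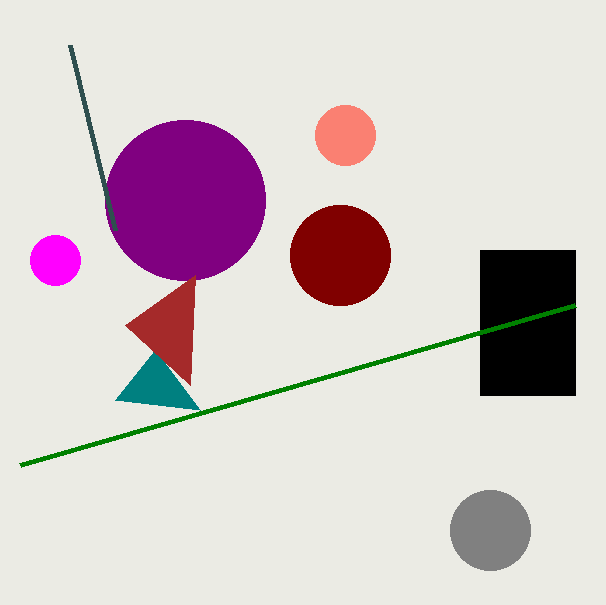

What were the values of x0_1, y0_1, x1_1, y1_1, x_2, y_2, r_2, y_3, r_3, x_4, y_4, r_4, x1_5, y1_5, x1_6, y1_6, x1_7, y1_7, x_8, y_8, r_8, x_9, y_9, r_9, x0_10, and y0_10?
x0_1 = 480, y0_1 = 250, x1_1 = 575, y1_1 = 395, x_2 = 490, y_2 = 530, r_2 = 40, y_3 = 135, r_3 = 30, x_4 = 185, y_4 = 200, r_4 = 80, x1_5 = 115, y1_5 = 400, x1_6 = 70, y1_6 = 45, x1_7 = 575, y1_7 = 305, x_8 = 340, y_8 = 255, r_8 = 50, x_9 = 55, y_9 = 260, r_9 = 25, x0_10 = 190, y0_10 = 385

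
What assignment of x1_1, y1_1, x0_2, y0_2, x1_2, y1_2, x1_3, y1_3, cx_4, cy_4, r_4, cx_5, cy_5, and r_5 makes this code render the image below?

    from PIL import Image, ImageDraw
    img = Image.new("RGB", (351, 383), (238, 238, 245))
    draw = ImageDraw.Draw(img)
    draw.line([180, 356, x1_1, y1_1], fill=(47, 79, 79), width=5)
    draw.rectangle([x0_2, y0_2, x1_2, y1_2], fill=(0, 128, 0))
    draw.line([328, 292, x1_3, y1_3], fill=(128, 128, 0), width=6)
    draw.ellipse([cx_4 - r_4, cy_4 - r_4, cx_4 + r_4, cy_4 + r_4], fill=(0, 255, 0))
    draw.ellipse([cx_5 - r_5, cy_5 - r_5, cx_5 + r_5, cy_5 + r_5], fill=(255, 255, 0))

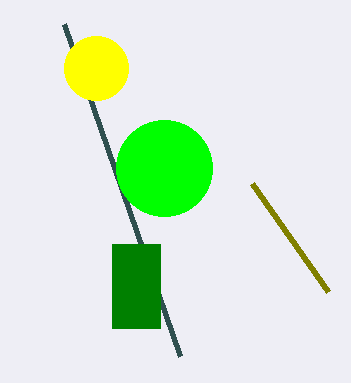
x1_1 = 64, y1_1 = 24, x0_2 = 112, y0_2 = 244, x1_2 = 160, y1_2 = 328, x1_3 = 252, y1_3 = 184, cx_4 = 164, cy_4 = 168, r_4 = 48, cx_5 = 96, cy_5 = 68, r_5 = 32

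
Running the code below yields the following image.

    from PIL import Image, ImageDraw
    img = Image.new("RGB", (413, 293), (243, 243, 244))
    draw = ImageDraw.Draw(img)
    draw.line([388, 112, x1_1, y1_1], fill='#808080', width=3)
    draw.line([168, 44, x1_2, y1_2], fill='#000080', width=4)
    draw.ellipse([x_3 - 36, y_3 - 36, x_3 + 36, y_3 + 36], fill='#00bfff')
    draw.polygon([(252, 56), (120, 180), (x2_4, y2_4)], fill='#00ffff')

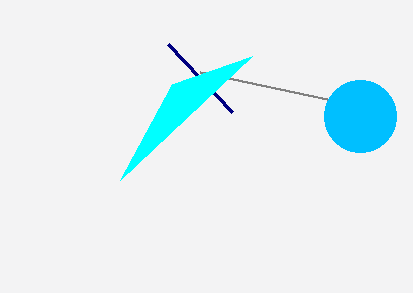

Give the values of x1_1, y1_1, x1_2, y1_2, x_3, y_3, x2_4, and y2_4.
x1_1 = 200, y1_1 = 72, x1_2 = 232, y1_2 = 112, x_3 = 360, y_3 = 116, x2_4 = 172, y2_4 = 84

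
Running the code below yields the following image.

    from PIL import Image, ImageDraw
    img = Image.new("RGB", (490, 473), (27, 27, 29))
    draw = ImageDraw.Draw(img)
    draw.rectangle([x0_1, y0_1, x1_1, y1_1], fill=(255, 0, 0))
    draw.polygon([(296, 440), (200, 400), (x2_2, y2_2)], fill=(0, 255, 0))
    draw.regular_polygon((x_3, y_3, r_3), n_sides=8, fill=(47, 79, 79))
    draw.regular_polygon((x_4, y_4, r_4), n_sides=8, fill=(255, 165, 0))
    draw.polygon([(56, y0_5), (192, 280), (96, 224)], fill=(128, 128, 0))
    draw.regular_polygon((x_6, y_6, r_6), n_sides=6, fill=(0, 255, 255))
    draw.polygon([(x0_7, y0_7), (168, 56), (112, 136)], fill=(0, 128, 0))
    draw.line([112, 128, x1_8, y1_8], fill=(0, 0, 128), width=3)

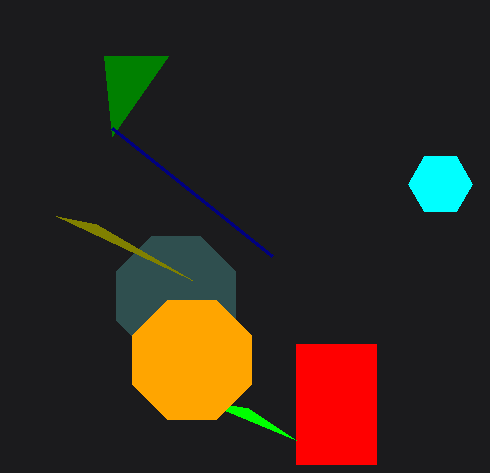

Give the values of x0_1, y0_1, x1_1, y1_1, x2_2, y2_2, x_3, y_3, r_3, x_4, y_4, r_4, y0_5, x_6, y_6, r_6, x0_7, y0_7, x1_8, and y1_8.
x0_1 = 296; y0_1 = 344; x1_1 = 376; y1_1 = 464; x2_2 = 248; y2_2 = 408; x_3 = 176; y_3 = 296; r_3 = 64; x_4 = 192; y_4 = 360; r_4 = 64; y0_5 = 216; x_6 = 440; y_6 = 184; r_6 = 32; x0_7 = 104; y0_7 = 56; x1_8 = 272; y1_8 = 256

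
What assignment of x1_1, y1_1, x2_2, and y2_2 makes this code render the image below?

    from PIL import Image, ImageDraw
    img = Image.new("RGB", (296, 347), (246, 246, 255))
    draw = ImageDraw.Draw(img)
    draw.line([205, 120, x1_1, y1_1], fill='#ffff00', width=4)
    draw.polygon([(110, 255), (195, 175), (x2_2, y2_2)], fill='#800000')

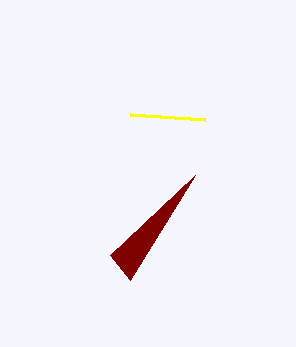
x1_1 = 130; y1_1 = 115; x2_2 = 130; y2_2 = 280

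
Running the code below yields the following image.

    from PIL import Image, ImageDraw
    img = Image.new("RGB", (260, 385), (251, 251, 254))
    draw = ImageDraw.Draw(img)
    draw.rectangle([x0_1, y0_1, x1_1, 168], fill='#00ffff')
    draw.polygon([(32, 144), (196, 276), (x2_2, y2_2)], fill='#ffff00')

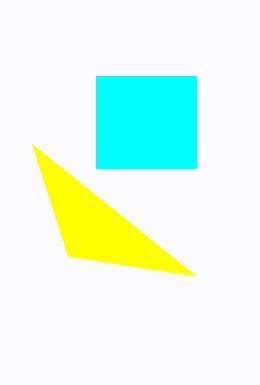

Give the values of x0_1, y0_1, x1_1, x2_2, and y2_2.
x0_1 = 96; y0_1 = 76; x1_1 = 196; x2_2 = 68; y2_2 = 256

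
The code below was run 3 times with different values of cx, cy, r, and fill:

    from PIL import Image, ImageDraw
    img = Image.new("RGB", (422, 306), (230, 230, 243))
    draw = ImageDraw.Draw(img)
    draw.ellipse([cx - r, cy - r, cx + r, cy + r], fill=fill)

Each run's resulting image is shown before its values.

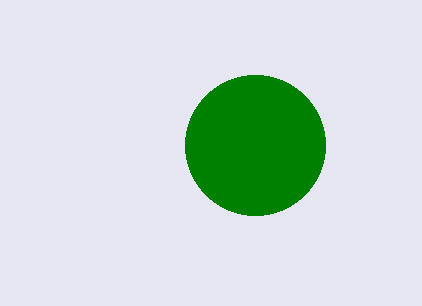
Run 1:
cx = 255, cy = 145, r = 70, fill = 'green'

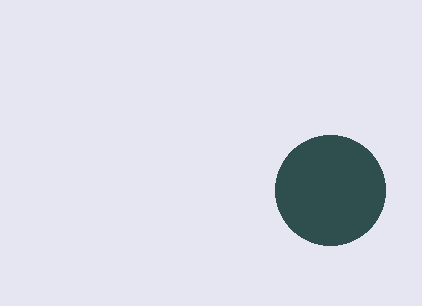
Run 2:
cx = 330, cy = 190, r = 55, fill = 'darkslategray'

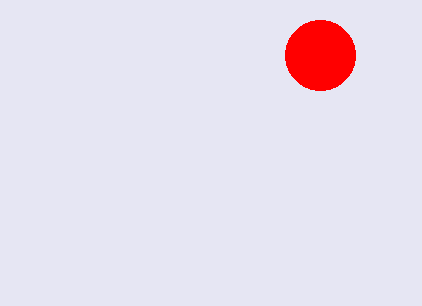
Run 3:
cx = 320
cy = 55
r = 35
fill = 'red'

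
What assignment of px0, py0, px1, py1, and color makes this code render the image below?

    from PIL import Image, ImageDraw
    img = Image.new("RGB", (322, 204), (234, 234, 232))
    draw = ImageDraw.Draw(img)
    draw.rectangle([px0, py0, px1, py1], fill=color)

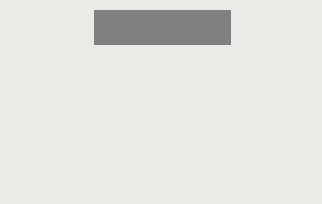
px0 = 94, py0 = 10, px1 = 230, py1 = 44, color = 'gray'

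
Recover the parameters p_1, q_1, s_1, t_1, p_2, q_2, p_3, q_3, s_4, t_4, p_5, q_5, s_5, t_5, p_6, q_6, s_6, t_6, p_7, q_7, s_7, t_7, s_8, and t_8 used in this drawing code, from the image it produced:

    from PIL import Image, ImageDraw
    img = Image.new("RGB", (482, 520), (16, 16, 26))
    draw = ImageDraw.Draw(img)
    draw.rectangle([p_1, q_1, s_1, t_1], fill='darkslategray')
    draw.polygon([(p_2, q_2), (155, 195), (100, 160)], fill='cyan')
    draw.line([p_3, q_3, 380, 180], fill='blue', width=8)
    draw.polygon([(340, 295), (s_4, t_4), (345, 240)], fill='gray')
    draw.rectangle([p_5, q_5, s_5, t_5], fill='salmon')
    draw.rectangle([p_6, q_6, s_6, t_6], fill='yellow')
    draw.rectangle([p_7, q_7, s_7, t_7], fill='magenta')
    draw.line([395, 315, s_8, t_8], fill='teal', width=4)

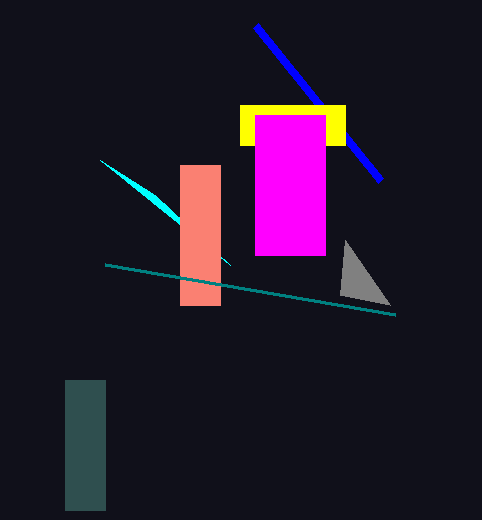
p_1 = 65
q_1 = 380
s_1 = 105
t_1 = 510
p_2 = 230
q_2 = 265
p_3 = 255
q_3 = 25
s_4 = 390
t_4 = 305
p_5 = 180
q_5 = 165
s_5 = 220
t_5 = 305
p_6 = 240
q_6 = 105
s_6 = 345
t_6 = 145
p_7 = 255
q_7 = 115
s_7 = 325
t_7 = 255
s_8 = 105
t_8 = 265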